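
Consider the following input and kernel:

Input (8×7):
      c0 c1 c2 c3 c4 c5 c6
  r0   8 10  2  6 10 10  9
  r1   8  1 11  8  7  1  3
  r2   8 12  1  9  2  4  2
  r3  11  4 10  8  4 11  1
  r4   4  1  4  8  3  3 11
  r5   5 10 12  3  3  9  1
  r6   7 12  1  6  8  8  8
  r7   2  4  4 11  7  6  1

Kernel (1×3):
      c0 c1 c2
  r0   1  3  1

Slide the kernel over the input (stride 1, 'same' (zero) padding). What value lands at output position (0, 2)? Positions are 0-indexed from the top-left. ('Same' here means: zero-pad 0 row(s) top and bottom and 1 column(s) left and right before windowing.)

22

The receptive field on the zero-padded input at this output position is [10 2 6]. Elementwise product with the kernel and sum: 10·1 + 2·3 + 6·1.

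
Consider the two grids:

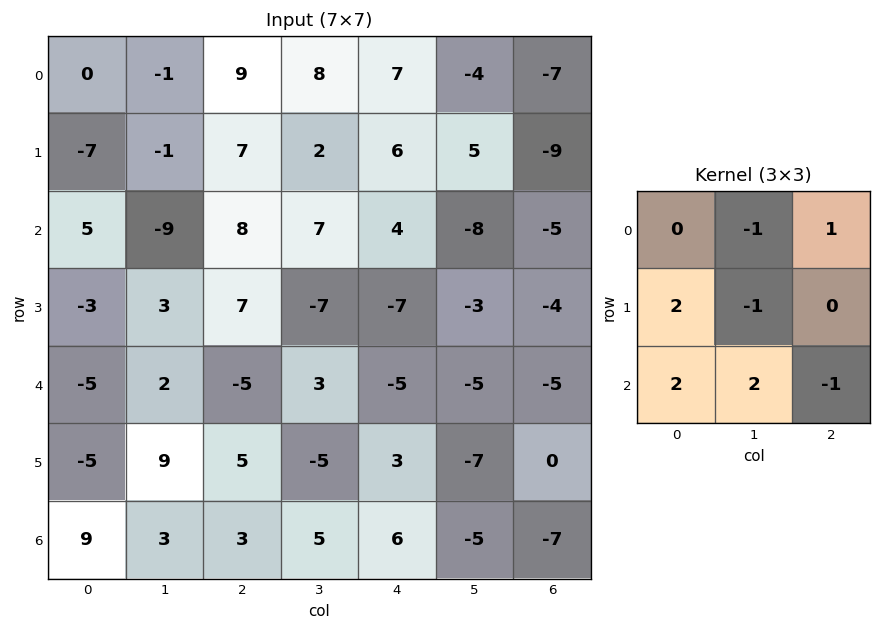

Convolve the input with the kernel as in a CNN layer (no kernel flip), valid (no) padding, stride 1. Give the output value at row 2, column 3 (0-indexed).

-18

The receptive field on the input at this output position is [7 4 -8 / -7 -7 -3 / 3 -5 -5]. Elementwise product with the kernel and sum: 4·-1 + -8·1 + -7·2 + -7·-1 + 3·2 + -5·2 + -5·-1.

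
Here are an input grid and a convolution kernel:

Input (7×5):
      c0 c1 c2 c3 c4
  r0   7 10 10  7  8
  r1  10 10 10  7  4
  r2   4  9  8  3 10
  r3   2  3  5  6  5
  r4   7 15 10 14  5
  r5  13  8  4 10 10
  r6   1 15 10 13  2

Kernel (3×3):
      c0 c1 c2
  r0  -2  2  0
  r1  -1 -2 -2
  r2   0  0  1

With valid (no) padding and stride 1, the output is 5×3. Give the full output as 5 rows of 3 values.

Output[0,0]: The receptive field on the input at this output position is [7 10 10 / 10 10 10 / 4 9 8]. Elementwise product with the kernel and sum: 7·-2 + 10·2 + 10·-1 + 10·-2 + 10·-2 + 8·1.
Output[0,1]: The receptive field on the input at this output position is [10 10 7 / 10 10 7 / 9 8 3]. Elementwise product with the kernel and sum: 10·-2 + 10·2 + 10·-1 + 10·-2 + 7·-2 + 3·1.

-36 -41 -28
-33 -25 -35
2 -13 -32
-51 -49 -36
-11 -33 -34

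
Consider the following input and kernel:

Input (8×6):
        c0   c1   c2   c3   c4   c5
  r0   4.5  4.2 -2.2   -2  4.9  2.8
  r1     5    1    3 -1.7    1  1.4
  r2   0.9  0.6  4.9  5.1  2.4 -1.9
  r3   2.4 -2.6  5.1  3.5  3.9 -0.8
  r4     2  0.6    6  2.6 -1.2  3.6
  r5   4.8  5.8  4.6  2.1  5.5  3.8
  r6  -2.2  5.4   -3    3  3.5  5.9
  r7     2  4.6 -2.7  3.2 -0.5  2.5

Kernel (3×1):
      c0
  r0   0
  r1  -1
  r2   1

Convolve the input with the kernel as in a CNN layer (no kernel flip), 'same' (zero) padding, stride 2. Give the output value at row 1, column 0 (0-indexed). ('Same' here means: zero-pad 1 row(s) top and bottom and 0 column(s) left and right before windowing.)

The receptive field on the zero-padded input at this output position is [5 / 0.9 / 2.4]. Elementwise product with the kernel and sum: 0.9·-1 + 2.4·1.

1.5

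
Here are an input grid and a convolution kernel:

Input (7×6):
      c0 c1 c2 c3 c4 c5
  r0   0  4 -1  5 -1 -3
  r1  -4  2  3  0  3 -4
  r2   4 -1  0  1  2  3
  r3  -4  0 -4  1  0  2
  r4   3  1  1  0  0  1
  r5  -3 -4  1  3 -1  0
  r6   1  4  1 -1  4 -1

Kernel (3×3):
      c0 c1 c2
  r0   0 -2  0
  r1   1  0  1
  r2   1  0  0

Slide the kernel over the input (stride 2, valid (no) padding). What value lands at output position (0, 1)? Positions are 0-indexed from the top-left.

-4

The receptive field on the input at this output position is [-1 5 -1 / 3 0 3 / 0 1 2]. Elementwise product with the kernel and sum: 5·-2 + 3·1 + 3·1 + 0·1.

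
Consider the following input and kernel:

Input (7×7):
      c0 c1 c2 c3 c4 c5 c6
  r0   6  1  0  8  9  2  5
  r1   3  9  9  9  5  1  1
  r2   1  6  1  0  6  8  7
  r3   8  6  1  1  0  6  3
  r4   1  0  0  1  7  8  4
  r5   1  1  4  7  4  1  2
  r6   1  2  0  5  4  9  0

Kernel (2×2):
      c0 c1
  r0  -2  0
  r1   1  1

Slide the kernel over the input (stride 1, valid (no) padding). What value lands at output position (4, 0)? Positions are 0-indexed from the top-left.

The receptive field on the input at this output position is [1 0 / 1 1]. Elementwise product with the kernel and sum: 1·-2 + 1·1 + 1·1.

0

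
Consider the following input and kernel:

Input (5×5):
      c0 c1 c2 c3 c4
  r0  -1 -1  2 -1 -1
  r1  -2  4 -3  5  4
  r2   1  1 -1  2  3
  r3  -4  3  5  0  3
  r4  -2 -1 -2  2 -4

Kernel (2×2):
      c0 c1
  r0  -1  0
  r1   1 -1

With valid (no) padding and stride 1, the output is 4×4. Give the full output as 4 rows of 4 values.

-5 8 -10 2
2 -2 0 -6
-8 -3 6 -5
3 -2 -9 6

Output[0,0]: The receptive field on the input at this output position is [-1 -1 / -2 4]. Elementwise product with the kernel and sum: -1·-1 + -2·1 + 4·-1.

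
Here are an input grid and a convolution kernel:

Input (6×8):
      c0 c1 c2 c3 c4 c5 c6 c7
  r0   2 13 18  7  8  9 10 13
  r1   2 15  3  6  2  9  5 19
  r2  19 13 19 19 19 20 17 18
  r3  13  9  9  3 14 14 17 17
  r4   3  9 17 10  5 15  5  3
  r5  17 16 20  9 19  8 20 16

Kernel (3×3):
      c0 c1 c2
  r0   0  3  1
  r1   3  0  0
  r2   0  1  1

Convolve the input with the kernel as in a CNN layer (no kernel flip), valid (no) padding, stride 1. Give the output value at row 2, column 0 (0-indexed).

123

The receptive field on the input at this output position is [19 13 19 / 13 9 9 / 3 9 17]. Elementwise product with the kernel and sum: 13·3 + 19·1 + 13·3 + 9·1 + 17·1.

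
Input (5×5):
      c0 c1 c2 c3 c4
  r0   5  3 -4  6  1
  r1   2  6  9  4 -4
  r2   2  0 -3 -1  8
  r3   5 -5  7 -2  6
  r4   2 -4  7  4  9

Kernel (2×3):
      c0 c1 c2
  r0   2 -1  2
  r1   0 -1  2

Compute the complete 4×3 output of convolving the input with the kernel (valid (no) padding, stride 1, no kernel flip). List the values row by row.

11 21 -24
10 12 23
17 -10 25
47 -20 42

Output[0,0]: The receptive field on the input at this output position is [5 3 -4 / 2 6 9]. Elementwise product with the kernel and sum: 5·2 + 3·-1 + -4·2 + 6·-1 + 9·2.
Output[0,1]: The receptive field on the input at this output position is [3 -4 6 / 6 9 4]. Elementwise product with the kernel and sum: 3·2 + -4·-1 + 6·2 + 9·-1 + 4·2.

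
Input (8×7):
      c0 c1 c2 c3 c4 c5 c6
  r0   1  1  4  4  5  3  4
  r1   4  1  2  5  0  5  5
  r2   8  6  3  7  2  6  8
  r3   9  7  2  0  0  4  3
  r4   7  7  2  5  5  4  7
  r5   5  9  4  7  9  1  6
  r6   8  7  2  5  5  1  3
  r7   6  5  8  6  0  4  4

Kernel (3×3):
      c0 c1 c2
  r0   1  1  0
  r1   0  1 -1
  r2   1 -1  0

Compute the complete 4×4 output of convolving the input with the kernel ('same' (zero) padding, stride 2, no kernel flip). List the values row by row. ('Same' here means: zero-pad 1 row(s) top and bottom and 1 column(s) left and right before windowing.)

-4 -1 7 4
-3 4 1 19
4 11 -1 9
0 7 26 10

Output[0,0]: The receptive field on the zero-padded input at this output position is [0 0 0 / 0 1 1 / 0 4 1]. Elementwise product with the kernel and sum: 0·1 + 0·1 + 1·1 + 1·-1 + 0·1 + 4·-1.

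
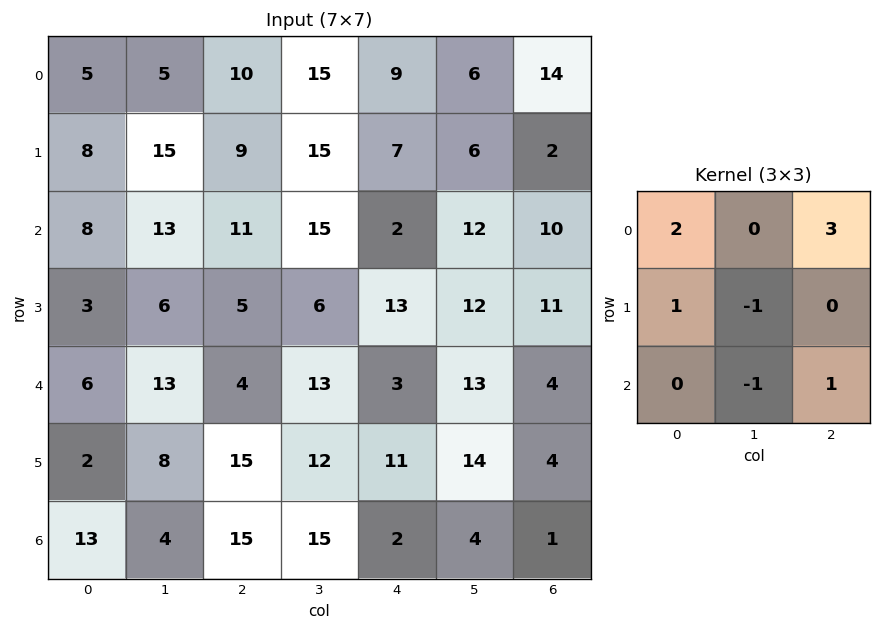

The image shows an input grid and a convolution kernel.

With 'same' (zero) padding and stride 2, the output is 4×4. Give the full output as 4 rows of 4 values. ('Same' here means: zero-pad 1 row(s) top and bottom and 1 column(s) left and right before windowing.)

Output[0,0]: The receptive field on the zero-padded input at this output position is [0 0 0 / 0 5 5 / 0 8 15]. Elementwise product with the kernel and sum: 0·2 + 0·3 + 0·1 + 5·-1 + 8·-1 + 15·1.
Output[0,1]: The receptive field on the zero-padded input at this output position is [0 0 0 / 5 10 15 / 15 9 15]. Elementwise product with the kernel and sum: 0·2 + 0·3 + 5·1 + 10·-1 + 9·-1 + 15·1.

2 1 5 -10
40 78 60 3
18 36 61 29
11 41 79 31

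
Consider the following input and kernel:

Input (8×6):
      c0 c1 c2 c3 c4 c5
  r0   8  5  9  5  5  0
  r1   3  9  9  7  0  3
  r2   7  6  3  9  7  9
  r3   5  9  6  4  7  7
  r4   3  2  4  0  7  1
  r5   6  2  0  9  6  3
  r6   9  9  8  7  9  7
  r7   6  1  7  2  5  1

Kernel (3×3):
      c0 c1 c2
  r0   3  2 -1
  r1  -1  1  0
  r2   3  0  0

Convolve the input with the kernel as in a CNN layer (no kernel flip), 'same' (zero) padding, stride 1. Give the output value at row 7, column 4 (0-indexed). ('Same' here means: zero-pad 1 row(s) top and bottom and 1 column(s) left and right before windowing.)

35

The receptive field on the zero-padded input at this output position is [7 9 7 / 2 5 1 / 0 0 0]. Elementwise product with the kernel and sum: 7·3 + 9·2 + 7·-1 + 2·-1 + 5·1 + 0·3.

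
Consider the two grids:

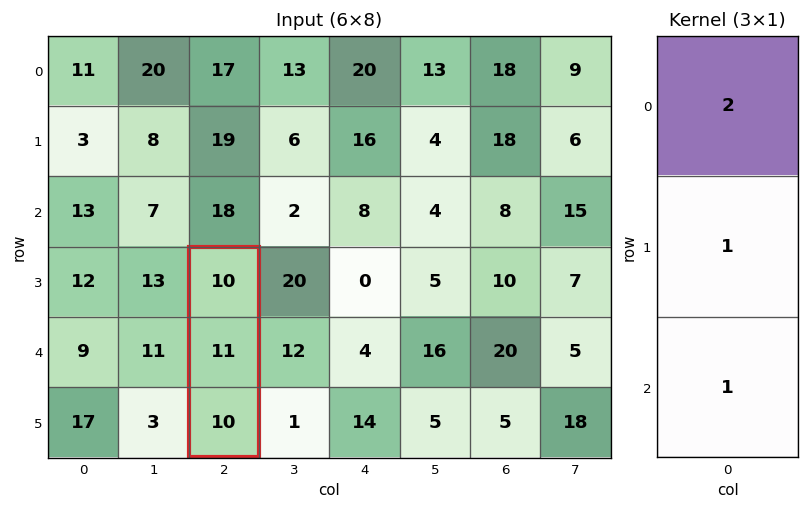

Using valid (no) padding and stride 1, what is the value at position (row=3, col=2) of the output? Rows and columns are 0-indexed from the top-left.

The receptive field on the input at this output position is [10 / 11 / 10]. Elementwise product with the kernel and sum: 10·2 + 11·1 + 10·1.

41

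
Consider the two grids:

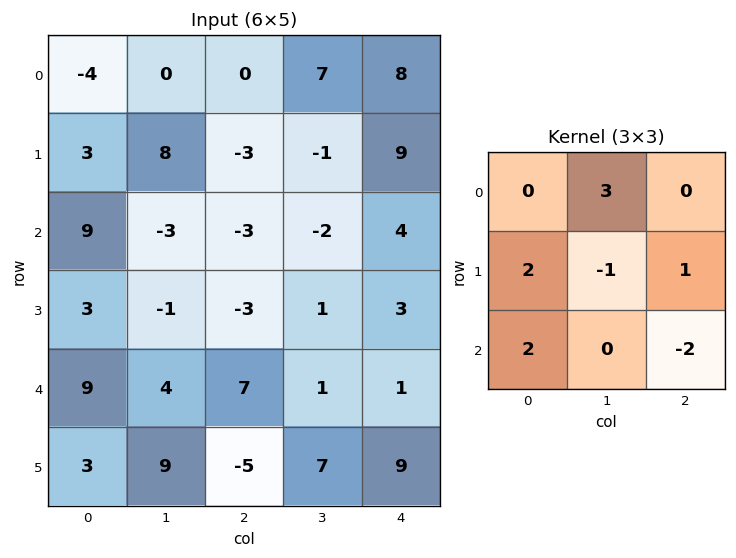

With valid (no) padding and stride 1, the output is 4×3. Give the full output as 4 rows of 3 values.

19 16 11
54 -18 -15
-1 -1 2
34 -3 -11

Output[0,0]: The receptive field on the input at this output position is [-4 0 0 / 3 8 -3 / 9 -3 -3]. Elementwise product with the kernel and sum: 0·3 + 3·2 + 8·-1 + -3·1 + 9·2 + -3·-2.
Output[0,1]: The receptive field on the input at this output position is [0 0 7 / 8 -3 -1 / -3 -3 -2]. Elementwise product with the kernel and sum: 0·3 + 8·2 + -3·-1 + -1·1 + -3·2 + -2·-2.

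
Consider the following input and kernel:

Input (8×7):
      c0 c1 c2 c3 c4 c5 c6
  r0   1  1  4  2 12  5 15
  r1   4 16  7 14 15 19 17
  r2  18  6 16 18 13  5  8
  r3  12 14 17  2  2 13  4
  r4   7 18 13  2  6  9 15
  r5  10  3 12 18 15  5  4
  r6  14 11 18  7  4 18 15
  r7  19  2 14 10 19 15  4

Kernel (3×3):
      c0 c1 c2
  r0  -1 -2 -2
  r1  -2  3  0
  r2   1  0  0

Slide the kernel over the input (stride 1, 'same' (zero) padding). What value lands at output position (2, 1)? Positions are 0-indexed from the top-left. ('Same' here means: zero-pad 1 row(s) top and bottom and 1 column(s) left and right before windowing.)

The receptive field on the zero-padded input at this output position is [4 16 7 / 18 6 16 / 12 14 17]. Elementwise product with the kernel and sum: 4·-1 + 16·-2 + 7·-2 + 18·-2 + 6·3 + 12·1.

-56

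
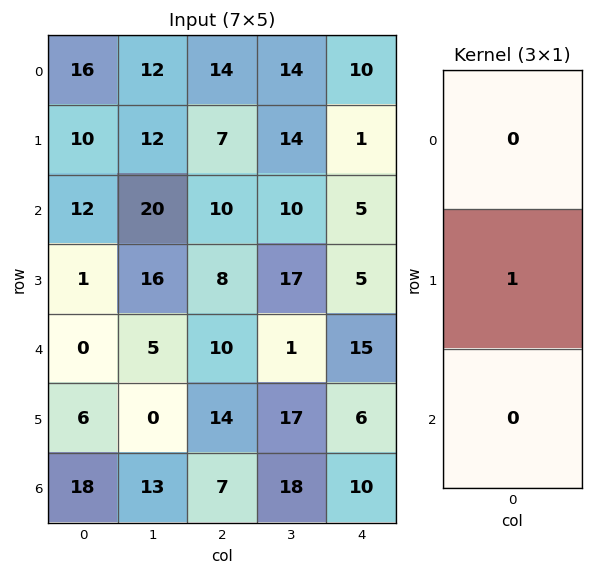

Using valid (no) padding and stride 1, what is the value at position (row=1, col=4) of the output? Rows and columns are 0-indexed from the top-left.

The receptive field on the input at this output position is [1 / 5 / 5]. Elementwise product with the kernel and sum: 5·1.

5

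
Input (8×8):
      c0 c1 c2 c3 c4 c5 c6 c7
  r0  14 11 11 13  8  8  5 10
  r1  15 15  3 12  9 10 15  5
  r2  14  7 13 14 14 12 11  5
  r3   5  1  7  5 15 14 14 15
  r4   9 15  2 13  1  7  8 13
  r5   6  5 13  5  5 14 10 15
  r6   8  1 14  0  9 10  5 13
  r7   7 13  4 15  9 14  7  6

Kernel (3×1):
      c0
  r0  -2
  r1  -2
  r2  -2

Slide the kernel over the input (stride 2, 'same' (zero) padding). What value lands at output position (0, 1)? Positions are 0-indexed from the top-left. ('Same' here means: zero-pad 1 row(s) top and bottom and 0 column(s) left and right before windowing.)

The receptive field on the zero-padded input at this output position is [0 / 11 / 3]. Elementwise product with the kernel and sum: 0·-2 + 11·-2 + 3·-2.

-28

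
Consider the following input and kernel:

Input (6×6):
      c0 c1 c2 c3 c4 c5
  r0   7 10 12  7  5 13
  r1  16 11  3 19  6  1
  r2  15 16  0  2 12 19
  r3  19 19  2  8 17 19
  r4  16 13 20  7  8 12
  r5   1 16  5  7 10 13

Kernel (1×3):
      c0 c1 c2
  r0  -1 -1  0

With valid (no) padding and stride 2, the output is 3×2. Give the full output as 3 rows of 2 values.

Output[0,0]: The receptive field on the input at this output position is [7 10 12]. Elementwise product with the kernel and sum: 7·-1 + 10·-1.
Output[0,1]: The receptive field on the input at this output position is [12 7 5]. Elementwise product with the kernel and sum: 12·-1 + 7·-1.

-17 -19
-31 -2
-29 -27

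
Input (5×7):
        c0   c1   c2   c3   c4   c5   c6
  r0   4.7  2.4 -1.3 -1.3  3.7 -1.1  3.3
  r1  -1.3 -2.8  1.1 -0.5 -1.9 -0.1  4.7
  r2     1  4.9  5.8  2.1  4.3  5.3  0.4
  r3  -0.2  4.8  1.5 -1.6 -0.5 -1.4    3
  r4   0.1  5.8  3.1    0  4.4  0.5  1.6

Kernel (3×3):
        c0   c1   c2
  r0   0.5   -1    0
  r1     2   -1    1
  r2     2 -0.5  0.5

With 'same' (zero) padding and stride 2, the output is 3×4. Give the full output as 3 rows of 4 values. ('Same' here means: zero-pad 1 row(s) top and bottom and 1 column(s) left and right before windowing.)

Output[0,0]: The receptive field on the zero-padded input at this output position is [0 0 0 / 0 4.7 2.4 / 0 -1.3 -2.8]. Elementwise product with the kernel and sum: 0·0.5 + 0·-1 + 0·2 + 4.7·-1 + 2.4·1 + 0·2 + -1.3·-0.5 + -2.8·0.5.
Output[0,1]: The receptive field on the zero-padded input at this output position is [0 0 0 / 2.4 -1.3 -1.3 / -2.8 1.1 -0.5]. Elementwise product with the kernel and sum: 0·0.5 + 0·-1 + 2.4·2 + -1.3·-1 + -1.3·1 + -2.8·2 + 1.1·-0.5 + -0.5·0.5.

-3.05 -1.6 -7.5 -8.05
7.7 11.65 3.2 1.15
5.9 9.4 -4.2 -4.3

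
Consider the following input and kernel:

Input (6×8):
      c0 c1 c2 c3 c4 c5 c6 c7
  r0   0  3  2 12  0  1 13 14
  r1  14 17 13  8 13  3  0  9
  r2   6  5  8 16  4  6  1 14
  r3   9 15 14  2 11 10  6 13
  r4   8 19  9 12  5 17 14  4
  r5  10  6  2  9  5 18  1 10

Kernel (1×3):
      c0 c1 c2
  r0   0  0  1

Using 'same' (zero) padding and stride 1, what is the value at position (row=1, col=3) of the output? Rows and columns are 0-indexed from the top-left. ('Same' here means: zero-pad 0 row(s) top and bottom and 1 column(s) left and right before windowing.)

The receptive field on the zero-padded input at this output position is [13 8 13]. Elementwise product with the kernel and sum: 13·1.

13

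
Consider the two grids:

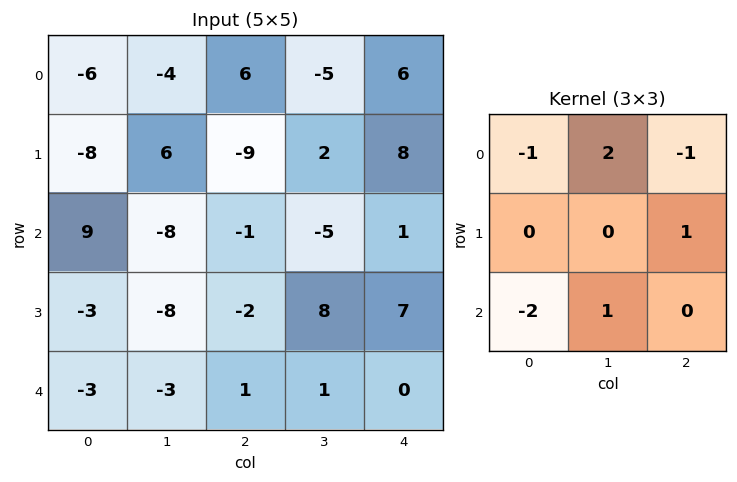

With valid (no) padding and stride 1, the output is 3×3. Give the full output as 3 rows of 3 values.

-43 38 -17
26 -17 18
-23 26 -4

Output[0,0]: The receptive field on the input at this output position is [-6 -4 6 / -8 6 -9 / 9 -8 -1]. Elementwise product with the kernel and sum: -6·-1 + -4·2 + 6·-1 + -9·1 + 9·-2 + -8·1.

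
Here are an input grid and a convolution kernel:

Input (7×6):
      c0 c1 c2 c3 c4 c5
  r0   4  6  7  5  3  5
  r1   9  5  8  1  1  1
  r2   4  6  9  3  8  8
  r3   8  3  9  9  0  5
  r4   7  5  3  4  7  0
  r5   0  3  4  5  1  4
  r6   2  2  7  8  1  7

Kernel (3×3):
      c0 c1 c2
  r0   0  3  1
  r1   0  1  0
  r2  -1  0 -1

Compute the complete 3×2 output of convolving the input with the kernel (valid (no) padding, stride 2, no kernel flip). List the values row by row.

Output[0,0]: The receptive field on the input at this output position is [4 6 7 / 9 5 8 / 4 6 9]. Elementwise product with the kernel and sum: 6·3 + 7·1 + 5·1 + 4·-1 + 9·-1.

17 2
20 16
12 16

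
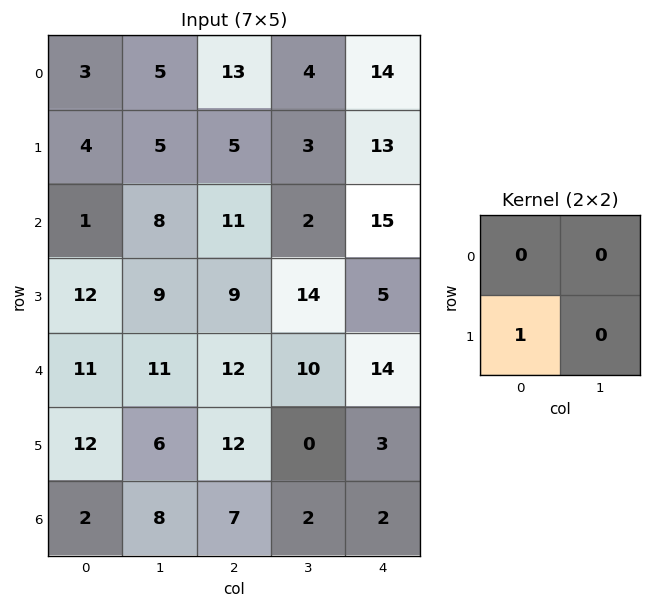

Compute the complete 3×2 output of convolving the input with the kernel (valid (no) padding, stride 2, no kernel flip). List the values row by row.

4 5
12 9
12 12

Output[0,0]: The receptive field on the input at this output position is [3 5 / 4 5]. Elementwise product with the kernel and sum: 4·1.
Output[0,1]: The receptive field on the input at this output position is [13 4 / 5 3]. Elementwise product with the kernel and sum: 5·1.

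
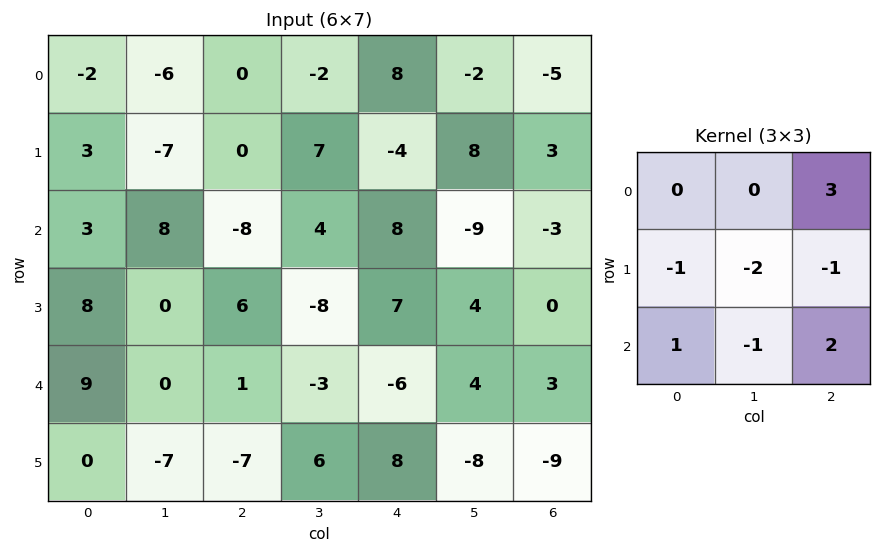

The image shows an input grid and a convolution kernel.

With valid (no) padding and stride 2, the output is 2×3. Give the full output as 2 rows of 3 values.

-10 18 -19
-27 19 -28

Output[0,0]: The receptive field on the input at this output position is [-2 -6 0 / 3 -7 0 / 3 8 -8]. Elementwise product with the kernel and sum: 0·3 + 3·-1 + -7·-2 + 0·-1 + 3·1 + 8·-1 + -8·2.
Output[0,1]: The receptive field on the input at this output position is [0 -2 8 / 0 7 -4 / -8 4 8]. Elementwise product with the kernel and sum: 8·3 + 0·-1 + 7·-2 + -4·-1 + -8·1 + 4·-1 + 8·2.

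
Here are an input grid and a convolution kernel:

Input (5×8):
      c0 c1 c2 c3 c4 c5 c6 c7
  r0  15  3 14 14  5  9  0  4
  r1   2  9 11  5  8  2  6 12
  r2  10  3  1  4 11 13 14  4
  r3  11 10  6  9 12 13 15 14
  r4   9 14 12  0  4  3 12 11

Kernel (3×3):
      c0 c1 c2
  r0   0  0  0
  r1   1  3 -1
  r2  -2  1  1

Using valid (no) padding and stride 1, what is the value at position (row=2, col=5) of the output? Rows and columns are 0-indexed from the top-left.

61

The receptive field on the input at this output position is [13 14 4 / 13 15 14 / 3 12 11]. Elementwise product with the kernel and sum: 13·1 + 15·3 + 14·-1 + 3·-2 + 12·1 + 11·1.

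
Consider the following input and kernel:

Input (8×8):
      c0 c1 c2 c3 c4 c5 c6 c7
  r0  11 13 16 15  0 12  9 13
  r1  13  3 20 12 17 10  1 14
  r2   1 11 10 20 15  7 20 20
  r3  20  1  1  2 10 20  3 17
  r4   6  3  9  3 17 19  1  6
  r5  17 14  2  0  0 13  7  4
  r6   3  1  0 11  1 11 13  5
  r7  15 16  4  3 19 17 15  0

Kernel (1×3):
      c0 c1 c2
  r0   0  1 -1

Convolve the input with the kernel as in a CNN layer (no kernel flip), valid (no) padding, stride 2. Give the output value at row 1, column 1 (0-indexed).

5

The receptive field on the input at this output position is [10 20 15]. Elementwise product with the kernel and sum: 20·1 + 15·-1.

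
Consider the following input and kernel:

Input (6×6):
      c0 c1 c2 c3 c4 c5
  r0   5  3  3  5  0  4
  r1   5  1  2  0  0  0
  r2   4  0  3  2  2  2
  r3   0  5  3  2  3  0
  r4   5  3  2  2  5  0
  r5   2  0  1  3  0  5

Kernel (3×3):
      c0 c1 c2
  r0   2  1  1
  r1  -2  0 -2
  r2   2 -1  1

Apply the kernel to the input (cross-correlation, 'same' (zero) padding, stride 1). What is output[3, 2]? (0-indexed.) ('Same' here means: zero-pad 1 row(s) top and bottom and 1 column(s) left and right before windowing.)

The receptive field on the zero-padded input at this output position is [0 3 2 / 5 3 2 / 3 2 2]. Elementwise product with the kernel and sum: 0·2 + 3·1 + 2·1 + 5·-2 + 2·-2 + 3·2 + 2·-1 + 2·1.

-3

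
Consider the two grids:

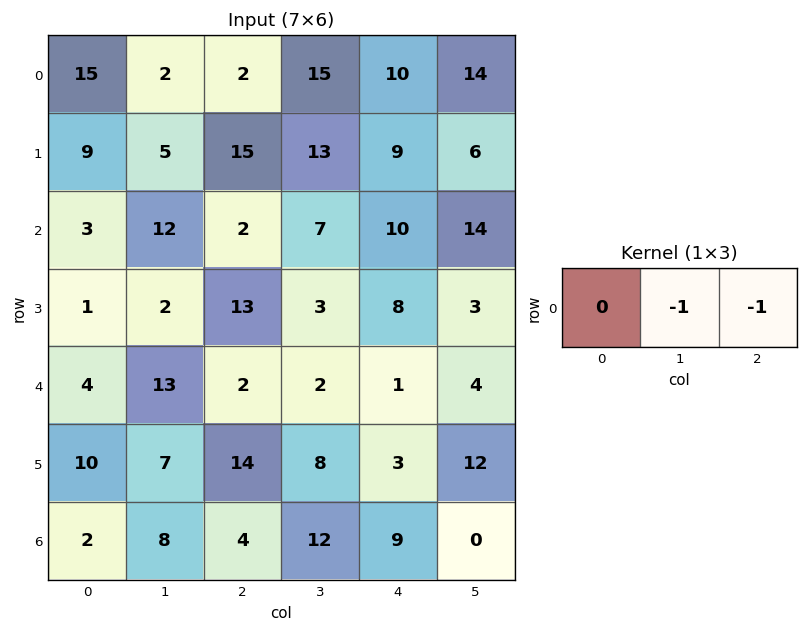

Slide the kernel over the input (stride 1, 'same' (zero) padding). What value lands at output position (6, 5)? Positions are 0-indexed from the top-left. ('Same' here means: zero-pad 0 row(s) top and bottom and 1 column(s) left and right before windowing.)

The receptive field on the zero-padded input at this output position is [9 0 0]. Elementwise product with the kernel and sum: 0·-1 + 0·-1.

0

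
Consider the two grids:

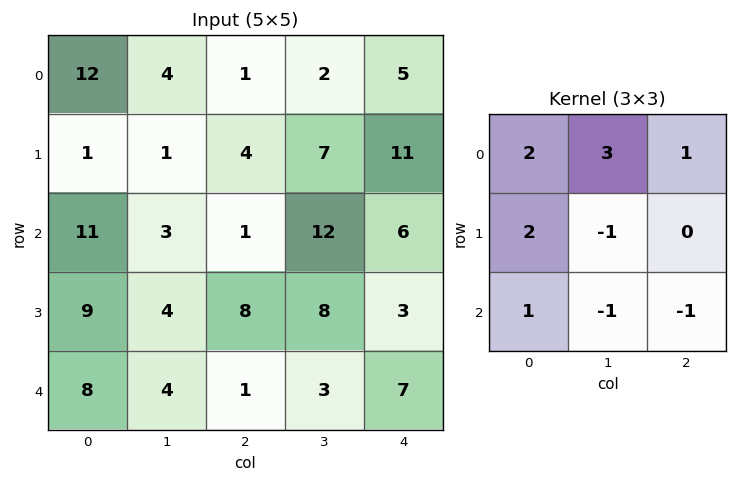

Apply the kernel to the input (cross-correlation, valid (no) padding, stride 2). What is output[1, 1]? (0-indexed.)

43

The receptive field on the input at this output position is [1 12 6 / 8 8 3 / 1 3 7]. Elementwise product with the kernel and sum: 1·2 + 12·3 + 6·1 + 8·2 + 8·-1 + 1·1 + 3·-1 + 7·-1.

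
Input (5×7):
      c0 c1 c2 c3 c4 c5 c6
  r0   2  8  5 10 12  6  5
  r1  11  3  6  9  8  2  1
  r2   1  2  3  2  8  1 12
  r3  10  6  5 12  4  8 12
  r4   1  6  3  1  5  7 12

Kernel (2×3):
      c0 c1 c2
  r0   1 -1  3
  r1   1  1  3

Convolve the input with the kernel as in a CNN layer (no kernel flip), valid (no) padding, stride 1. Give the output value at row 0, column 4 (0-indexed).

34

The receptive field on the input at this output position is [12 6 5 / 8 2 1]. Elementwise product with the kernel and sum: 12·1 + 6·-1 + 5·3 + 8·1 + 2·1 + 1·3.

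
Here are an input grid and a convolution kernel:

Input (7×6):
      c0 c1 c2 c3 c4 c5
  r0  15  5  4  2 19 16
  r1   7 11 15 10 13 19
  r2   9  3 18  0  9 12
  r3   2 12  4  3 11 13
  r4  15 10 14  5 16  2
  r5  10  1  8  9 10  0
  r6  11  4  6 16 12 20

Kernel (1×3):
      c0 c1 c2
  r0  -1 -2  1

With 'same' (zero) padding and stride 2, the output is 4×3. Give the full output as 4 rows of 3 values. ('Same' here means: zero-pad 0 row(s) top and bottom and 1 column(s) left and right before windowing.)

-25 -11 -24
-15 -39 -6
-20 -33 -35
-18 0 -20

Output[0,0]: The receptive field on the zero-padded input at this output position is [0 15 5]. Elementwise product with the kernel and sum: 0·-1 + 15·-2 + 5·1.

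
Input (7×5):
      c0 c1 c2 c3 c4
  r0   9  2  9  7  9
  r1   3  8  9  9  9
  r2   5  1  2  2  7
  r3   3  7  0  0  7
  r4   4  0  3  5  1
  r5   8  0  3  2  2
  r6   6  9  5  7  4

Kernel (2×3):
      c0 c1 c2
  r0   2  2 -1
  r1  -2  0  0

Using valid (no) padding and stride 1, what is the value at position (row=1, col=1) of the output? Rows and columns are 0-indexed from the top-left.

23

The receptive field on the input at this output position is [8 9 9 / 1 2 2]. Elementwise product with the kernel and sum: 8·2 + 9·2 + 9·-1 + 1·-2.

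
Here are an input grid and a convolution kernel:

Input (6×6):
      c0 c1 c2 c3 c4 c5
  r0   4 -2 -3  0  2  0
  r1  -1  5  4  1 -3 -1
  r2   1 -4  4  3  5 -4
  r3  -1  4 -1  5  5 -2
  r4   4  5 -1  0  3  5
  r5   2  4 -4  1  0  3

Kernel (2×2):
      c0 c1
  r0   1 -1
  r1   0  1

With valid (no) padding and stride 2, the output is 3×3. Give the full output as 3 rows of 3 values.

11 -2 1
9 6 7
3 0 1

Output[0,0]: The receptive field on the input at this output position is [4 -2 / -1 5]. Elementwise product with the kernel and sum: 4·1 + -2·-1 + 5·1.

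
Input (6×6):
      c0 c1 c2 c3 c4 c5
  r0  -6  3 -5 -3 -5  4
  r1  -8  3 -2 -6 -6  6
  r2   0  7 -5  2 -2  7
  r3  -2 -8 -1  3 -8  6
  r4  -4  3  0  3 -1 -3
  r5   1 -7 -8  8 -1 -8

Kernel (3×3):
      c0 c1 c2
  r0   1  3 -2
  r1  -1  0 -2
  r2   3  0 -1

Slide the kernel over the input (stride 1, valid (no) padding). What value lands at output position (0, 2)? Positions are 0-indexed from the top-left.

-3

The receptive field on the input at this output position is [-5 -3 -5 / -2 -6 -6 / -5 2 -2]. Elementwise product with the kernel and sum: -5·1 + -3·3 + -5·-2 + -2·-1 + -6·-2 + -5·3 + -2·-1.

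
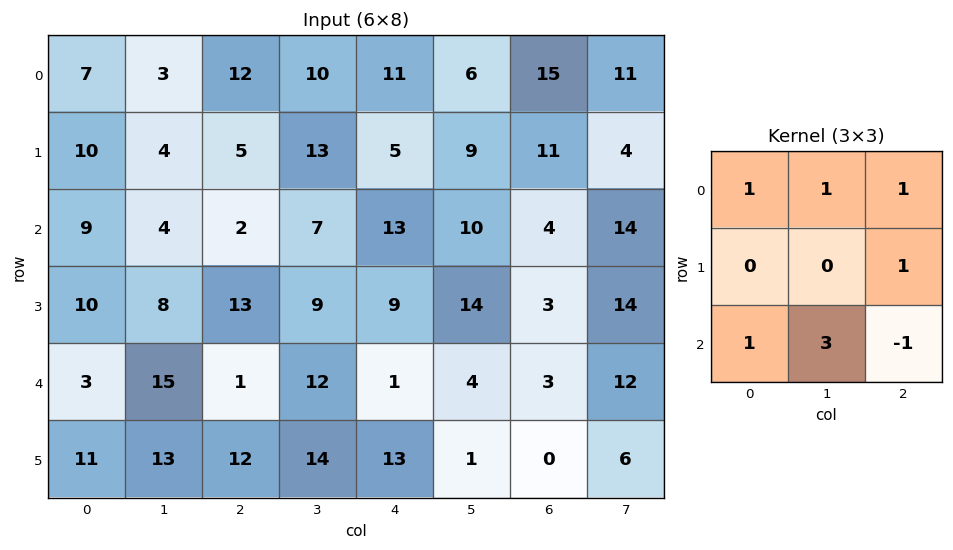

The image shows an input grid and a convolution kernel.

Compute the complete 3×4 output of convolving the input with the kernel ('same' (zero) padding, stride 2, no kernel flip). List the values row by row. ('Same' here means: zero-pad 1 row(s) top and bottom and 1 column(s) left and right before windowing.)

29 16 25 49
40 67 59 47
53 77 88 38

Output[0,0]: The receptive field on the zero-padded input at this output position is [0 0 0 / 0 7 3 / 0 10 4]. Elementwise product with the kernel and sum: 0·1 + 0·1 + 0·1 + 3·1 + 0·1 + 10·3 + 4·-1.
Output[0,1]: The receptive field on the zero-padded input at this output position is [0 0 0 / 3 12 10 / 4 5 13]. Elementwise product with the kernel and sum: 0·1 + 0·1 + 0·1 + 10·1 + 4·1 + 5·3 + 13·-1.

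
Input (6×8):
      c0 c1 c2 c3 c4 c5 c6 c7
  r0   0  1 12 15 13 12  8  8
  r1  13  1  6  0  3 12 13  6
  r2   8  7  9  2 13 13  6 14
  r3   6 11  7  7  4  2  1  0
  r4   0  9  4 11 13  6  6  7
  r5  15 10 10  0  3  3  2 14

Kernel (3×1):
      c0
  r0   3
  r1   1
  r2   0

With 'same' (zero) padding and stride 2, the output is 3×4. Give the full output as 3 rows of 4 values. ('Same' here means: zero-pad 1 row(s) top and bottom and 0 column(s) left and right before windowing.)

0 12 13 8
47 27 22 45
18 25 25 9

Output[0,0]: The receptive field on the zero-padded input at this output position is [0 / 0 / 13]. Elementwise product with the kernel and sum: 0·3 + 0·1.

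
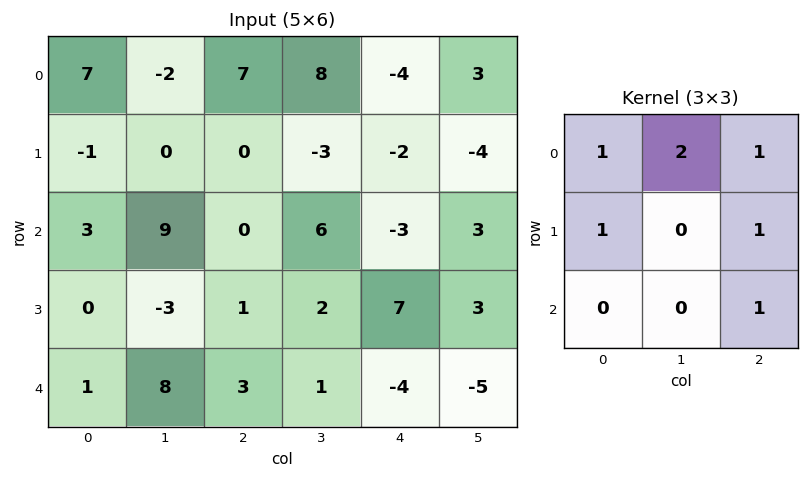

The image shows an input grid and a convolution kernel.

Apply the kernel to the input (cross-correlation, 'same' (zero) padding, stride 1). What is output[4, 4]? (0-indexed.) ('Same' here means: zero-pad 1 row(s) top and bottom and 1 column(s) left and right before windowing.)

15

The receptive field on the zero-padded input at this output position is [2 7 3 / 1 -4 -5 / 0 0 0]. Elementwise product with the kernel and sum: 2·1 + 7·2 + 3·1 + 1·1 + -5·1 + 0·1.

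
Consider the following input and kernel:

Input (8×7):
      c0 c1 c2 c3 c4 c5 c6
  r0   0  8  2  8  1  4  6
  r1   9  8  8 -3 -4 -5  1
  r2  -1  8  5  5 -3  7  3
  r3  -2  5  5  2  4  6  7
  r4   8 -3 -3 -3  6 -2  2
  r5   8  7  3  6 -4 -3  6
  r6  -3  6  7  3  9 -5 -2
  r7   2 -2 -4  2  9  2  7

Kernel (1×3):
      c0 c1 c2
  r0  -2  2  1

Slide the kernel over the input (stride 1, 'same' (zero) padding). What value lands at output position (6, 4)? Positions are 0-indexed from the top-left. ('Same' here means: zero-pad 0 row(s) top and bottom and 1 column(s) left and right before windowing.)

7

The receptive field on the zero-padded input at this output position is [3 9 -5]. Elementwise product with the kernel and sum: 3·-2 + 9·2 + -5·1.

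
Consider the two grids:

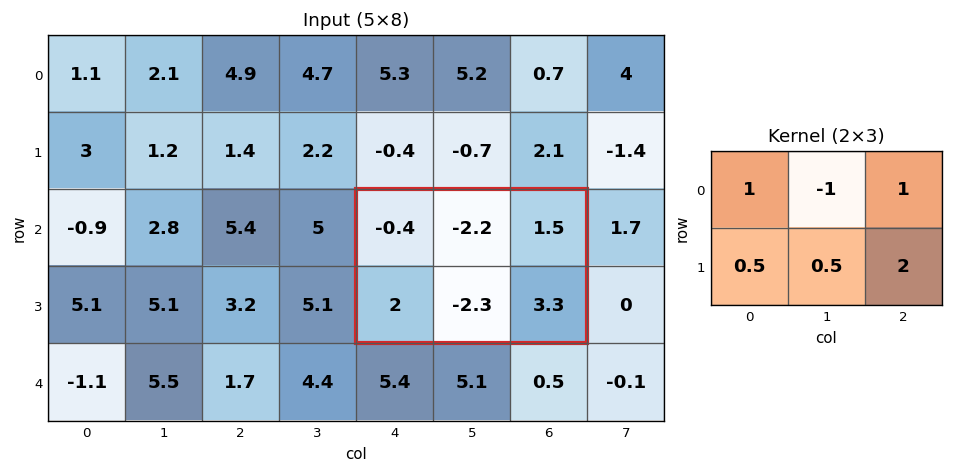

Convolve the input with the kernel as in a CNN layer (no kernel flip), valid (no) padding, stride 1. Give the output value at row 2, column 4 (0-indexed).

9.75

The receptive field on the input at this output position is [-0.4 -2.2 1.5 / 2 -2.3 3.3]. Elementwise product with the kernel and sum: -0.4·1 + -2.2·-1 + 1.5·1 + 2·0.5 + -2.3·0.5 + 3.3·2.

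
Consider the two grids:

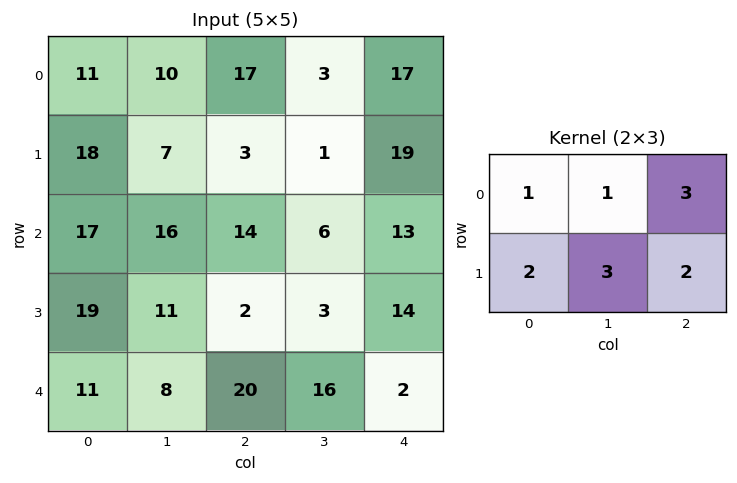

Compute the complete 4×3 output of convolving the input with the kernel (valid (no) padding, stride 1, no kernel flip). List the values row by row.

Output[0,0]: The receptive field on the input at this output position is [11 10 17 / 18 7 3]. Elementwise product with the kernel and sum: 11·1 + 10·1 + 17·3 + 18·2 + 7·3 + 3·2.

135 61 118
144 99 133
150 82 100
122 130 139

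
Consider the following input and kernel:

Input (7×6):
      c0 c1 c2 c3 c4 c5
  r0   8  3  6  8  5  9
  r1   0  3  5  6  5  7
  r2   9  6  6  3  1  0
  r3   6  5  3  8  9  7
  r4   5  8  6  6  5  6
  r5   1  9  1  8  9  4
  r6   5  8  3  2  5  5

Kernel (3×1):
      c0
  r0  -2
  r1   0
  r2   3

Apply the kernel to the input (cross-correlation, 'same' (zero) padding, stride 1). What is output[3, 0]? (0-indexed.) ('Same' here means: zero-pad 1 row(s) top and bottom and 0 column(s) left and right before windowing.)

-3

The receptive field on the zero-padded input at this output position is [9 / 6 / 5]. Elementwise product with the kernel and sum: 9·-2 + 5·3.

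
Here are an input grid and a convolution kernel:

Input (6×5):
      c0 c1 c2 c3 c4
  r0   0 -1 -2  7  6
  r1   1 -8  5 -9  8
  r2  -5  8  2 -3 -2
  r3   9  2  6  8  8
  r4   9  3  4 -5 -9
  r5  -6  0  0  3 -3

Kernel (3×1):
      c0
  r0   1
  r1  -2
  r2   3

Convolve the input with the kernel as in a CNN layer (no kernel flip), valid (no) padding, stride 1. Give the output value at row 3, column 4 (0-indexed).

17

The receptive field on the input at this output position is [8 / -9 / -3]. Elementwise product with the kernel and sum: 8·1 + -9·-2 + -3·3.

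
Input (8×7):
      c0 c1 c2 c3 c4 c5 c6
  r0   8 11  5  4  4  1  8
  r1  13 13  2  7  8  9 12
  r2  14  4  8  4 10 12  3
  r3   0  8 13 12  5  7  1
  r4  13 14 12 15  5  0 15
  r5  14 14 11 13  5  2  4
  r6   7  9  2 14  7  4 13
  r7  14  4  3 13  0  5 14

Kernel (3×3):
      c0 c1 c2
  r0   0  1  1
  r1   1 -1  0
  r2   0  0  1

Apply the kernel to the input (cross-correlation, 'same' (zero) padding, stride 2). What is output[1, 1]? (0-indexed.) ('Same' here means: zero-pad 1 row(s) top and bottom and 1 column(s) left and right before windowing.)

17

The receptive field on the zero-padded input at this output position is [13 2 7 / 4 8 4 / 8 13 12]. Elementwise product with the kernel and sum: 2·1 + 7·1 + 4·1 + 8·-1 + 12·1.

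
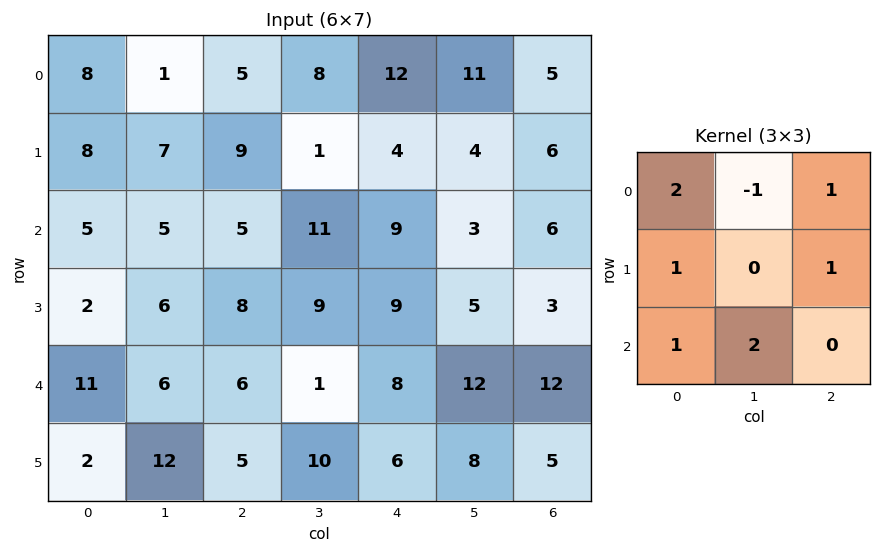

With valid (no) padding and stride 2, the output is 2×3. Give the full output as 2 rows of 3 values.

Output[0,0]: The receptive field on the input at this output position is [8 1 5 / 8 7 9 / 5 5 5]. Elementwise product with the kernel and sum: 8·2 + 1·-1 + 5·1 + 8·1 + 9·1 + 5·1 + 5·2.
Output[0,1]: The receptive field on the input at this output position is [5 8 12 / 9 1 4 / 5 11 9]. Elementwise product with the kernel and sum: 5·2 + 8·-1 + 12·1 + 9·1 + 4·1 + 5·1 + 11·2.

52 54 43
43 33 65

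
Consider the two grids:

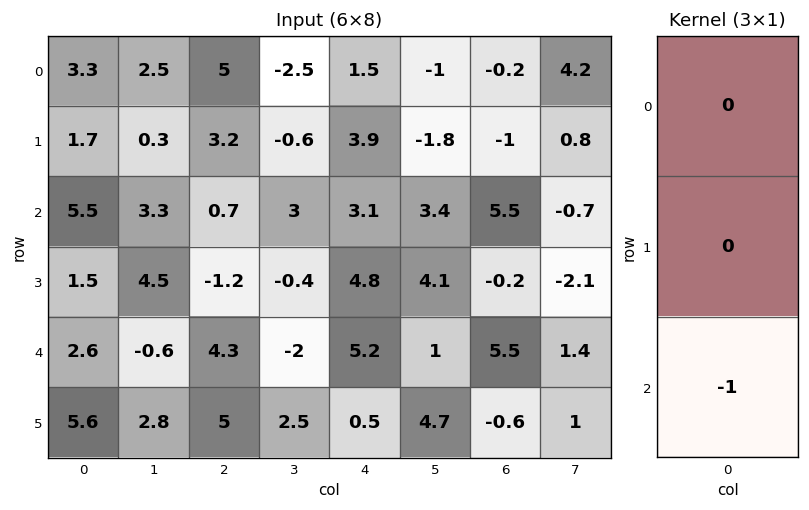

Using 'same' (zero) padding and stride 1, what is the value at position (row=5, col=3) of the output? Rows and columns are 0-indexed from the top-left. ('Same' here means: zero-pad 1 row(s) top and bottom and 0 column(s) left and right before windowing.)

The receptive field on the zero-padded input at this output position is [-2 / 2.5 / 0]. Elementwise product with the kernel and sum: 0·-1.

0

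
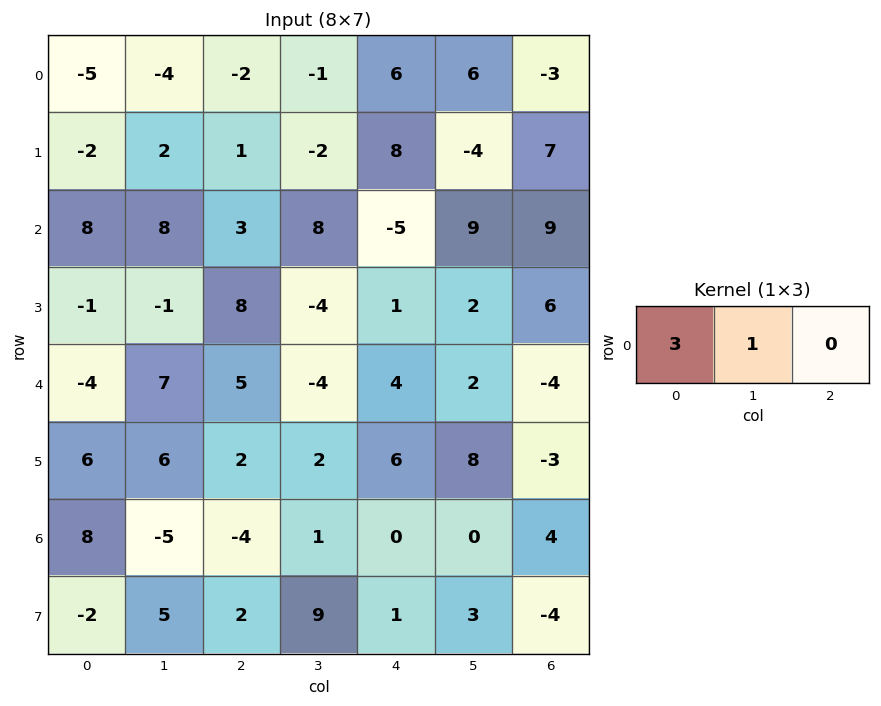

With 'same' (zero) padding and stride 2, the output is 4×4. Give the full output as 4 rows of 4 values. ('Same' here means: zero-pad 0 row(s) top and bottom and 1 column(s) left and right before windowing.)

Output[0,0]: The receptive field on the zero-padded input at this output position is [0 -5 -4]. Elementwise product with the kernel and sum: 0·3 + -5·1.

-5 -14 3 15
8 27 19 36
-4 26 -8 2
8 -19 3 4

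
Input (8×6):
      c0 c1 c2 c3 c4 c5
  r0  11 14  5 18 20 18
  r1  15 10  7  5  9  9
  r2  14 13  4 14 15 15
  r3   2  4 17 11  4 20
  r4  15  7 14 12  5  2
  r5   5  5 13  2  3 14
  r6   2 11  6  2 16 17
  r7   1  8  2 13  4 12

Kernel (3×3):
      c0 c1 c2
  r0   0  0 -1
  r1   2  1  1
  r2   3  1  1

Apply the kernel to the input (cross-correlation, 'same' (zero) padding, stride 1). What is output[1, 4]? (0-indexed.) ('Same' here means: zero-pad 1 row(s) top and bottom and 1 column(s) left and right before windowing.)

The receptive field on the zero-padded input at this output position is [18 20 18 / 5 9 9 / 14 15 15]. Elementwise product with the kernel and sum: 18·-1 + 5·2 + 9·1 + 9·1 + 14·3 + 15·1 + 15·1.

82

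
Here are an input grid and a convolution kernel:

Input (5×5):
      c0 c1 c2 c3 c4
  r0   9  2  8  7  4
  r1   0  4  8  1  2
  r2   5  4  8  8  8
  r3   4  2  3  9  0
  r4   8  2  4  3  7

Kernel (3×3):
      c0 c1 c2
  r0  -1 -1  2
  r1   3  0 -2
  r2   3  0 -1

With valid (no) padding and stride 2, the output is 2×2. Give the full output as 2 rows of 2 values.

-4 29
33 14

Output[0,0]: The receptive field on the input at this output position is [9 2 8 / 0 4 8 / 5 4 8]. Elementwise product with the kernel and sum: 9·-1 + 2·-1 + 8·2 + 0·3 + 8·-2 + 5·3 + 8·-1.
Output[0,1]: The receptive field on the input at this output position is [8 7 4 / 8 1 2 / 8 8 8]. Elementwise product with the kernel and sum: 8·-1 + 7·-1 + 4·2 + 8·3 + 2·-2 + 8·3 + 8·-1.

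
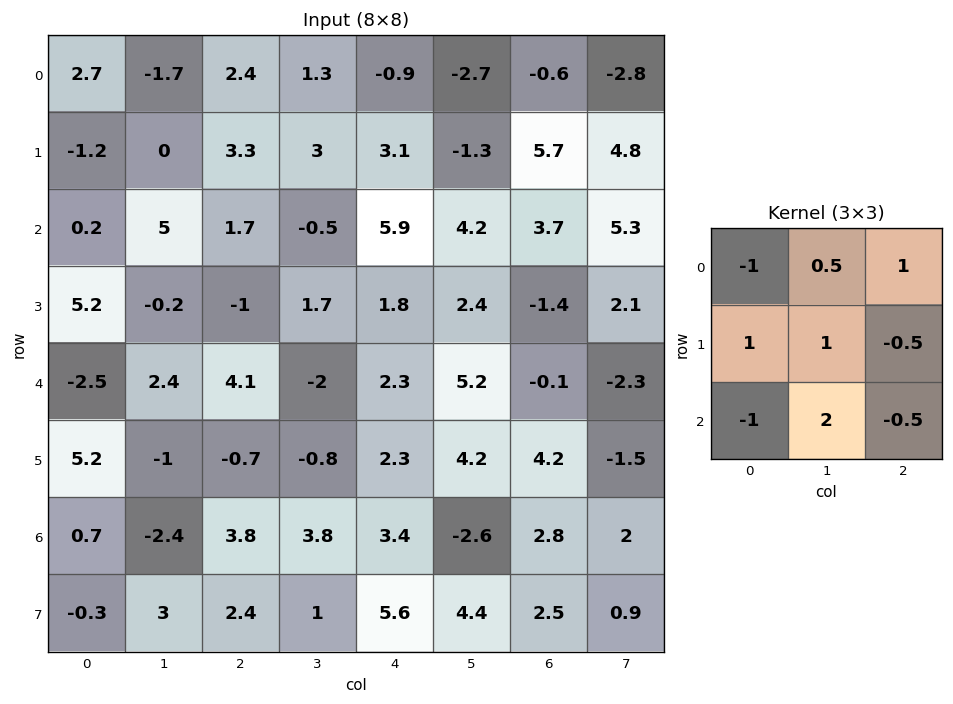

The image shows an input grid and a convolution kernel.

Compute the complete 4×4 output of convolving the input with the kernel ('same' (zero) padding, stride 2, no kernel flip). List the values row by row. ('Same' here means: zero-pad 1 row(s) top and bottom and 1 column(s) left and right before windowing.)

Output[0,0]: The receptive field on the zero-padded input at this output position is [0 0 0 / 0 2.7 -1.7 / 0 -1.2 0]. Elementwise product with the kernel and sum: 0·-1 + 0·0.5 + 0·1 + 0·1 + 2.7·1 + -1.7·-0.5 + 0·-1 + -1.2·2 + 0·-0.5.
Output[0,1]: The receptive field on the zero-padded input at this output position is [0 0 0 / -1.7 2.4 1.3 / 0 3.3 3]. Elementwise product with the kernel and sum: 0·-1 + 0·0.5 + 0·1 + -1.7·1 + 2.4·1 + 1.3·-0.5 + 0·-1 + 3.3·2 + 3·-0.5.

1.15 5.15 5.6 8.4
7.6 8.95 1.25 7.95
9.6 8.9 2.6 10.2
1.4 0.65 22.65 -4.25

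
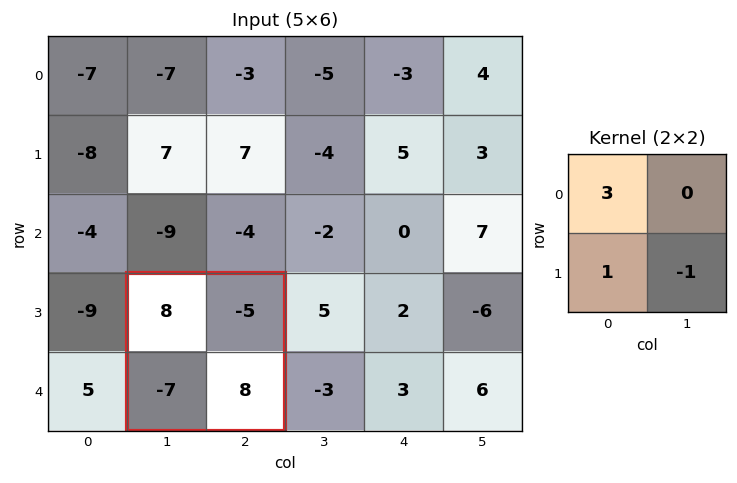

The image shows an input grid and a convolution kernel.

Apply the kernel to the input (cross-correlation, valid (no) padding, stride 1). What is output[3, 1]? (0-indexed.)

The receptive field on the input at this output position is [8 -5 / -7 8]. Elementwise product with the kernel and sum: 8·3 + -7·1 + 8·-1.

9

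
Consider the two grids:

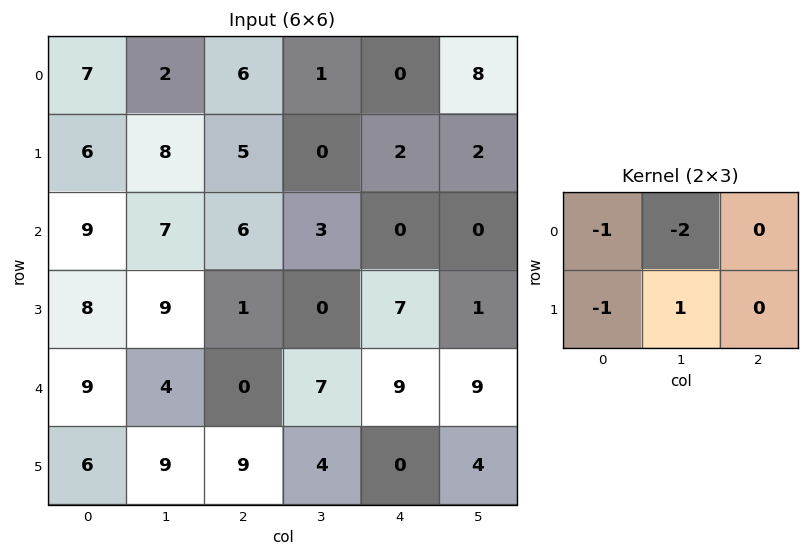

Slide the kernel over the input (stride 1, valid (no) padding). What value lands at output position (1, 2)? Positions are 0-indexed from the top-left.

The receptive field on the input at this output position is [5 0 2 / 6 3 0]. Elementwise product with the kernel and sum: 5·-1 + 0·-2 + 6·-1 + 3·1.

-8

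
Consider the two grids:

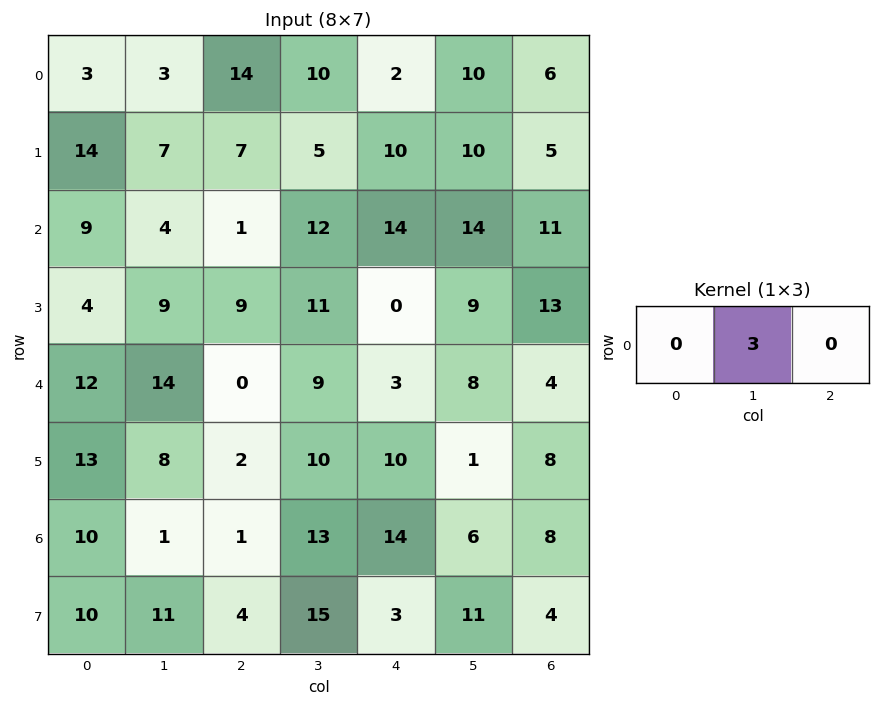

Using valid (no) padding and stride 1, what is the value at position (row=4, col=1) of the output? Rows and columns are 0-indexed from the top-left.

0

The receptive field on the input at this output position is [14 0 9]. Elementwise product with the kernel and sum: 0·3.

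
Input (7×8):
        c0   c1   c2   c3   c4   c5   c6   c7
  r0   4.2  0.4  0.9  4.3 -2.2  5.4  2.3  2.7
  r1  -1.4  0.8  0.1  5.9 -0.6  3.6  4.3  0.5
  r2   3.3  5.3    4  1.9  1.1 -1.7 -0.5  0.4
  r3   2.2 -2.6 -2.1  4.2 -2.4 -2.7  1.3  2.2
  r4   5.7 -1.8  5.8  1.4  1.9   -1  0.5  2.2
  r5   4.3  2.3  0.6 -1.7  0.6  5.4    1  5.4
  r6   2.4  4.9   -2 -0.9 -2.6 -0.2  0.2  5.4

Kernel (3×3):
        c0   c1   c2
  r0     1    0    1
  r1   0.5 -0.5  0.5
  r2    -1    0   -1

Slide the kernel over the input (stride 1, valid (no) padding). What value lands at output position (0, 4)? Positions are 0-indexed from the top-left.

The receptive field on the input at this output position is [-2.2 5.4 2.3 / -0.6 3.6 4.3 / 1.1 -1.7 -0.5]. Elementwise product with the kernel and sum: -2.2·1 + 2.3·1 + -0.6·0.5 + 3.6·-0.5 + 4.3·0.5 + 1.1·-1 + -0.5·-1.

-0.45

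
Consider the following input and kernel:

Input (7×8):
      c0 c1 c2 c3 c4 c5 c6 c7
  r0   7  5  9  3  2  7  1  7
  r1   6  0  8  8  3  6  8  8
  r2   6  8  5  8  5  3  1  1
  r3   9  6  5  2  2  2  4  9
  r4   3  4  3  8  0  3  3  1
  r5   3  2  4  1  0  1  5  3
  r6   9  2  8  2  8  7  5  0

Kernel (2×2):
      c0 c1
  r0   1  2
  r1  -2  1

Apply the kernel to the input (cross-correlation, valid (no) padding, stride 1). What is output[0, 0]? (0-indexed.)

The receptive field on the input at this output position is [7 5 / 6 0]. Elementwise product with the kernel and sum: 7·1 + 5·2 + 6·-2 + 0·1.

5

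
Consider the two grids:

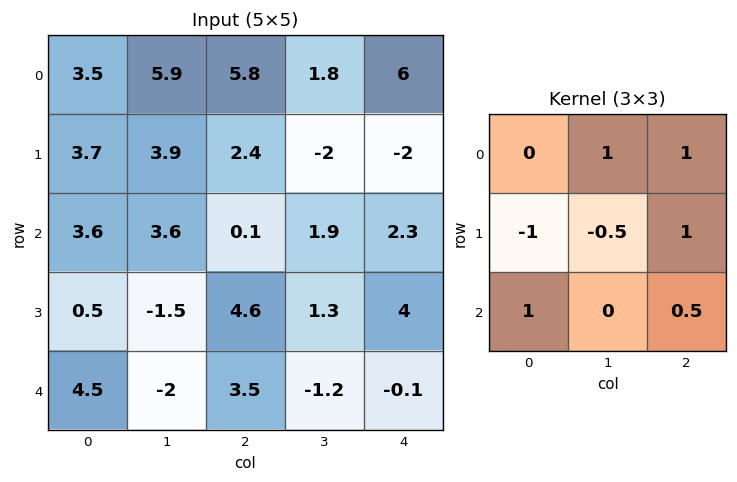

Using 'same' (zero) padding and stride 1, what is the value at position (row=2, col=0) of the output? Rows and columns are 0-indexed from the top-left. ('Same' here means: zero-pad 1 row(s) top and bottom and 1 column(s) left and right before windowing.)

8.65

The receptive field on the zero-padded input at this output position is [0 3.7 3.9 / 0 3.6 3.6 / 0 0.5 -1.5]. Elementwise product with the kernel and sum: 3.7·1 + 3.9·1 + 0·-1 + 3.6·-0.5 + 3.6·1 + 0·1 + -1.5·0.5.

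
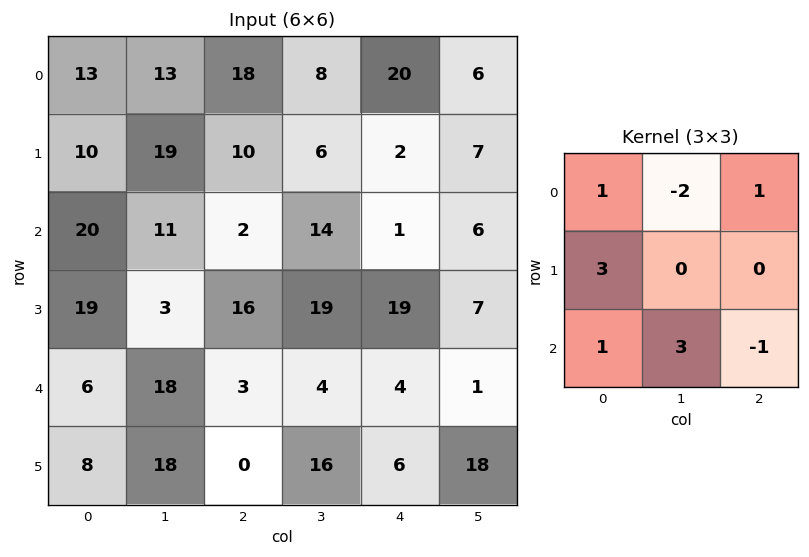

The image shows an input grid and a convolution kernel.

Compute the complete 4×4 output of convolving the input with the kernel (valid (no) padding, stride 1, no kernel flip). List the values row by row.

86 45 95 3
54 70 60 120
114 53 34 90
109 46 48 16

Output[0,0]: The receptive field on the input at this output position is [13 13 18 / 10 19 10 / 20 11 2]. Elementwise product with the kernel and sum: 13·1 + 13·-2 + 18·1 + 10·3 + 20·1 + 11·3 + 2·-1.
Output[0,1]: The receptive field on the input at this output position is [13 18 8 / 19 10 6 / 11 2 14]. Elementwise product with the kernel and sum: 13·1 + 18·-2 + 8·1 + 19·3 + 11·1 + 2·3 + 14·-1.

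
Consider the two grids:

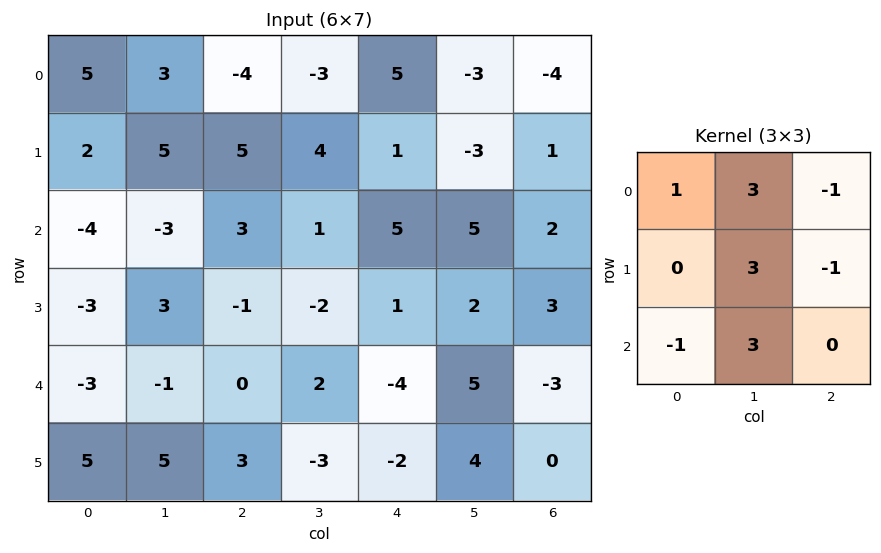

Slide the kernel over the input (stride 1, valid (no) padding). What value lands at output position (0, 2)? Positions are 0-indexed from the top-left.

The receptive field on the input at this output position is [-4 -3 5 / 5 4 1 / 3 1 5]. Elementwise product with the kernel and sum: -4·1 + -3·3 + 5·-1 + 4·3 + 1·-1 + 3·-1 + 1·3.

-7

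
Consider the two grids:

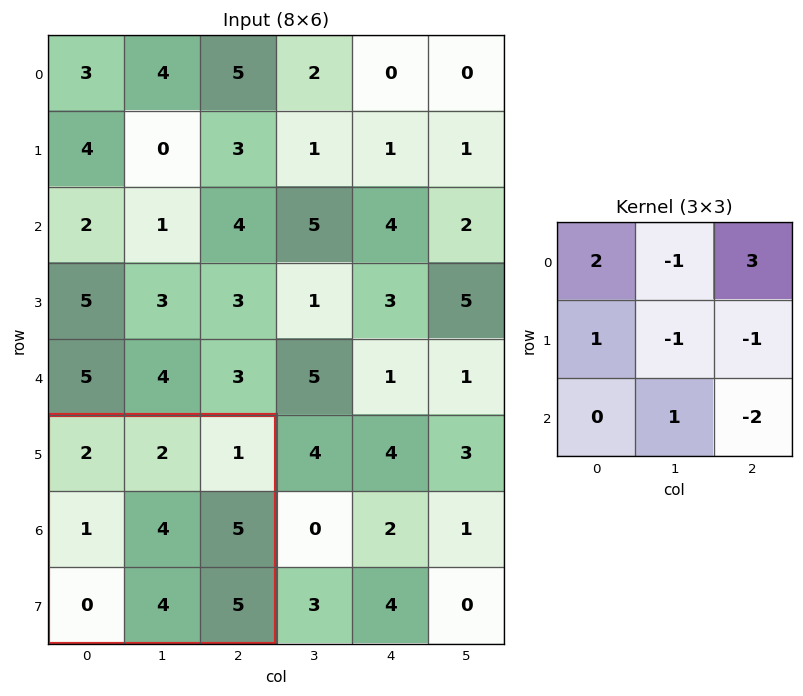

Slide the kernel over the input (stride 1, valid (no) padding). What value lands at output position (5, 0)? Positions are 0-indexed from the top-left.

-9

The receptive field on the input at this output position is [2 2 1 / 1 4 5 / 0 4 5]. Elementwise product with the kernel and sum: 2·2 + 2·-1 + 1·3 + 1·1 + 4·-1 + 5·-1 + 4·1 + 5·-2.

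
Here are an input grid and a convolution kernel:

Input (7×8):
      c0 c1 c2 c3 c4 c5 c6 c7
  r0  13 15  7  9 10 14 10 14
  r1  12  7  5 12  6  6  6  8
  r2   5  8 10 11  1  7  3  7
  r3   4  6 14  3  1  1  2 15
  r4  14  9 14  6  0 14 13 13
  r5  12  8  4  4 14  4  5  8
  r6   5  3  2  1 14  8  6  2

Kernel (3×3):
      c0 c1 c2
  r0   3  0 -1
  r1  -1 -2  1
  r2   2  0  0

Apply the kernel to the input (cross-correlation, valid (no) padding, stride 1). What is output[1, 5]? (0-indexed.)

6

The receptive field on the input at this output position is [6 6 8 / 7 3 7 / 1 2 15]. Elementwise product with the kernel and sum: 6·3 + 8·-1 + 7·-1 + 3·-2 + 7·1 + 1·2.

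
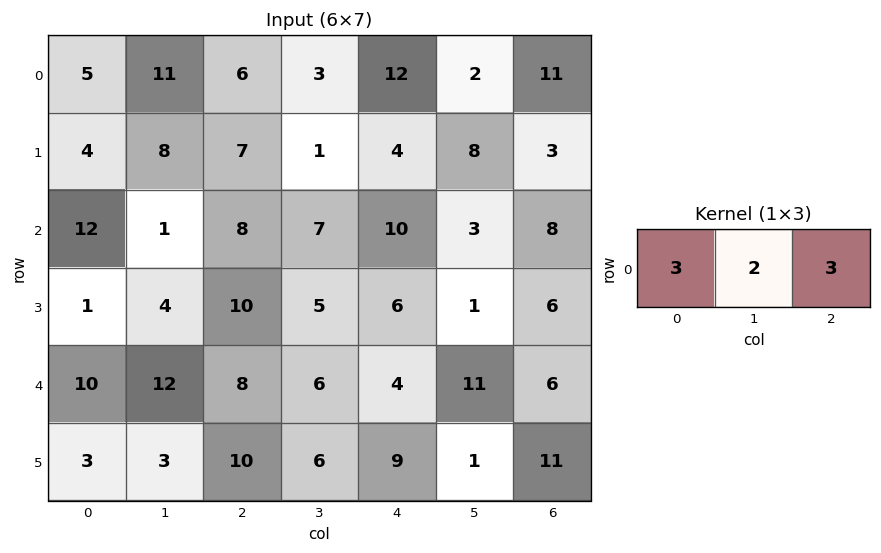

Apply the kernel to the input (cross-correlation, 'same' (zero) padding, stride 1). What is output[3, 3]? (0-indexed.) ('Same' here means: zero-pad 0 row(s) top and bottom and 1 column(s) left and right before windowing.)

The receptive field on the zero-padded input at this output position is [10 5 6]. Elementwise product with the kernel and sum: 10·3 + 5·2 + 6·3.

58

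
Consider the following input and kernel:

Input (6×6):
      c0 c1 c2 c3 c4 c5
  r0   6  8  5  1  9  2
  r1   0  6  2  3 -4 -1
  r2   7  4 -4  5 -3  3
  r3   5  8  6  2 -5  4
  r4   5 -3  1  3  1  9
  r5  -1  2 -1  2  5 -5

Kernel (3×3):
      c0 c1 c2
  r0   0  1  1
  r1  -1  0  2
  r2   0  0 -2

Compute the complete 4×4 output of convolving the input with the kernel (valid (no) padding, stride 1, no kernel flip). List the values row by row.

Output[0,0]: The receptive field on the input at this output position is [6 8 5 / 0 6 2 / 7 4 -4]. Elementwise product with the kernel and sum: 8·1 + 5·1 + 0·-1 + 2·2 + -4·-2.

25 -4 6 0
-19 7 7 -12
5 -9 -16 -12
13 13 -12 24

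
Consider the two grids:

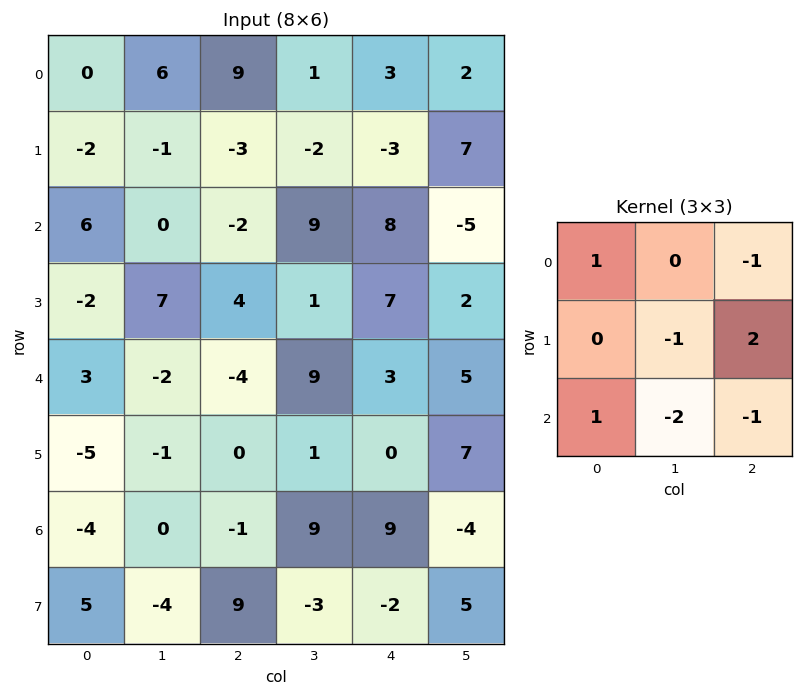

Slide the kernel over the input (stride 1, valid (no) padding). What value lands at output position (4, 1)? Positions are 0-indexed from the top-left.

-16

The receptive field on the input at this output position is [-2 -4 9 / -1 0 1 / 0 -1 9]. Elementwise product with the kernel and sum: -2·1 + 9·-1 + 0·-1 + 1·2 + 0·1 + -1·-2 + 9·-1.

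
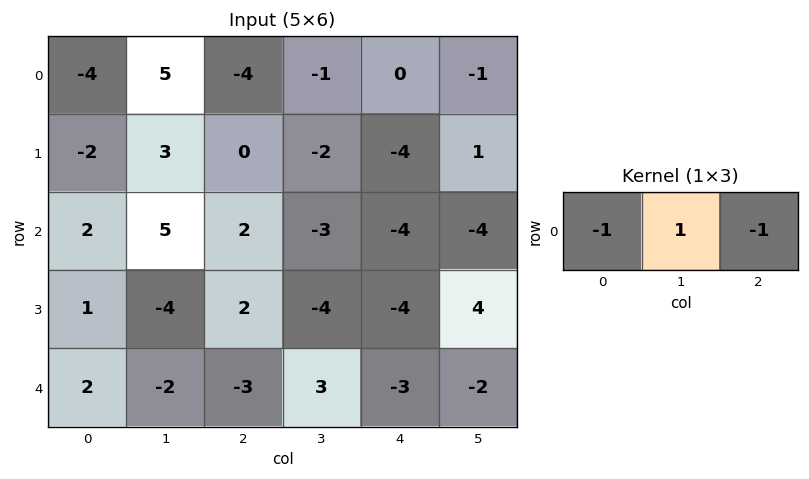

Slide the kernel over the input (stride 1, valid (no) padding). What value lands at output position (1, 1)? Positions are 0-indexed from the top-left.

The receptive field on the input at this output position is [3 0 -2]. Elementwise product with the kernel and sum: 3·-1 + 0·1 + -2·-1.

-1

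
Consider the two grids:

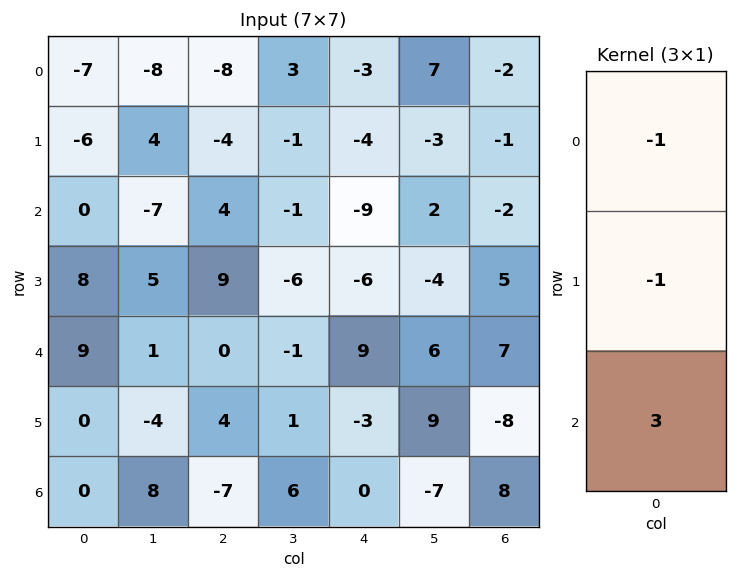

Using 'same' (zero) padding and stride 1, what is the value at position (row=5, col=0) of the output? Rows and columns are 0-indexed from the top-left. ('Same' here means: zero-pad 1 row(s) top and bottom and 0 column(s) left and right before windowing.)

The receptive field on the zero-padded input at this output position is [9 / 0 / 0]. Elementwise product with the kernel and sum: 9·-1 + 0·-1 + 0·3.

-9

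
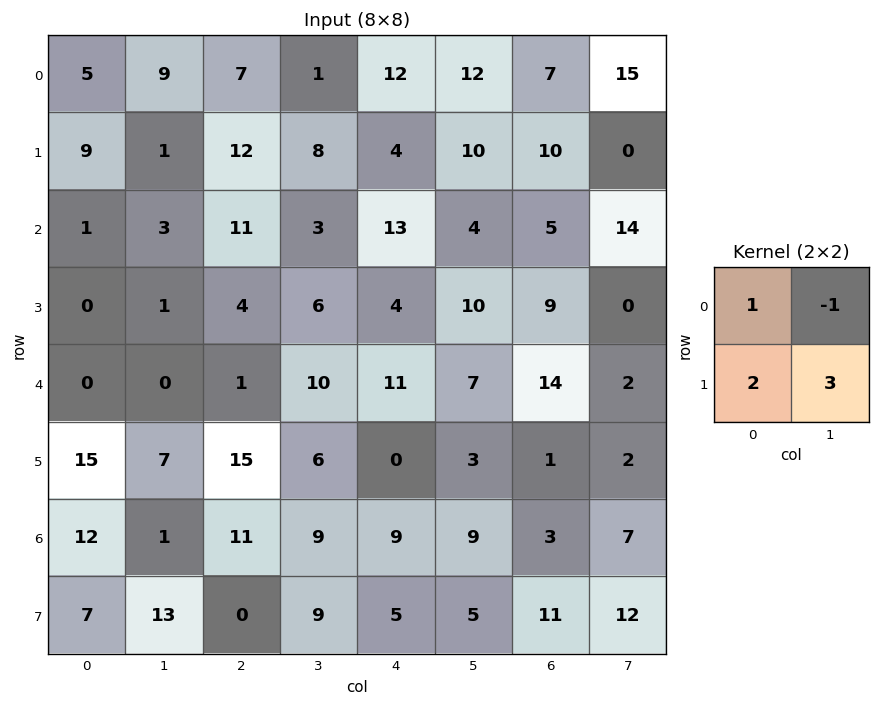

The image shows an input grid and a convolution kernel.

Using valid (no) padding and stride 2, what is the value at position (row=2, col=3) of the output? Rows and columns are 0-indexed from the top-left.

20

The receptive field on the input at this output position is [14 2 / 1 2]. Elementwise product with the kernel and sum: 14·1 + 2·-1 + 1·2 + 2·3.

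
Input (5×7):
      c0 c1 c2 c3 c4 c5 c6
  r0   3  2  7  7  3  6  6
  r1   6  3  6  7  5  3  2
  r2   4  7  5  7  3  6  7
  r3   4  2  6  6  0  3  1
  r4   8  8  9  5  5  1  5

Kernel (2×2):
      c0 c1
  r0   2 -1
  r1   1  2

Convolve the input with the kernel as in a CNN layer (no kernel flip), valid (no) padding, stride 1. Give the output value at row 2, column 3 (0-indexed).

17

The receptive field on the input at this output position is [7 3 / 6 0]. Elementwise product with the kernel and sum: 7·2 + 3·-1 + 6·1 + 0·2.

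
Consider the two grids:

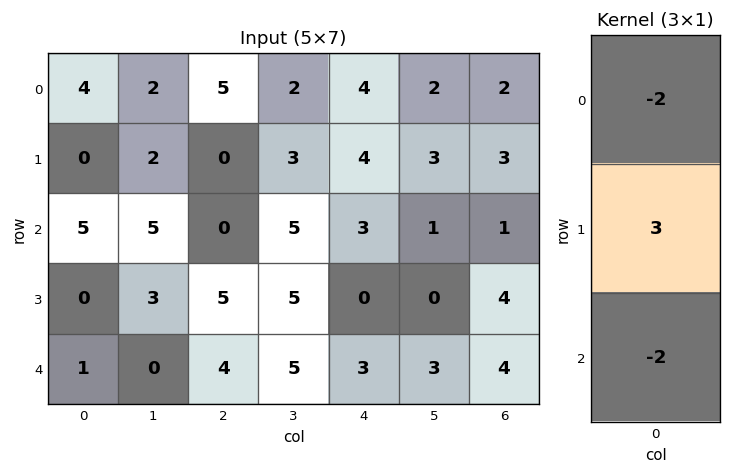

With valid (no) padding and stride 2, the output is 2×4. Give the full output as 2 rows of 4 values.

Output[0,0]: The receptive field on the input at this output position is [4 / 0 / 5]. Elementwise product with the kernel and sum: 4·-2 + 0·3 + 5·-2.

-18 -10 -2 3
-12 7 -12 2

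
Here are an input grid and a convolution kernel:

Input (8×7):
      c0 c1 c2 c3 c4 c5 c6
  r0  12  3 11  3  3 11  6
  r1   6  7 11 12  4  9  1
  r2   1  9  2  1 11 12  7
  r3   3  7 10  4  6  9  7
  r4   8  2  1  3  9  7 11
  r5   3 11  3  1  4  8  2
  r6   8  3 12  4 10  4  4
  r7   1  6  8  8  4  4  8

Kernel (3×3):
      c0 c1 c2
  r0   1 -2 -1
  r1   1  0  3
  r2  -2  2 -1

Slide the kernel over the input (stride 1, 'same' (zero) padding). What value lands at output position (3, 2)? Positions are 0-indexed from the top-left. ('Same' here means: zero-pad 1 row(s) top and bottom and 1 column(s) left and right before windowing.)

18

The receptive field on the zero-padded input at this output position is [9 2 1 / 7 10 4 / 2 1 3]. Elementwise product with the kernel and sum: 9·1 + 2·-2 + 1·-1 + 7·1 + 4·3 + 2·-2 + 1·2 + 3·-1.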